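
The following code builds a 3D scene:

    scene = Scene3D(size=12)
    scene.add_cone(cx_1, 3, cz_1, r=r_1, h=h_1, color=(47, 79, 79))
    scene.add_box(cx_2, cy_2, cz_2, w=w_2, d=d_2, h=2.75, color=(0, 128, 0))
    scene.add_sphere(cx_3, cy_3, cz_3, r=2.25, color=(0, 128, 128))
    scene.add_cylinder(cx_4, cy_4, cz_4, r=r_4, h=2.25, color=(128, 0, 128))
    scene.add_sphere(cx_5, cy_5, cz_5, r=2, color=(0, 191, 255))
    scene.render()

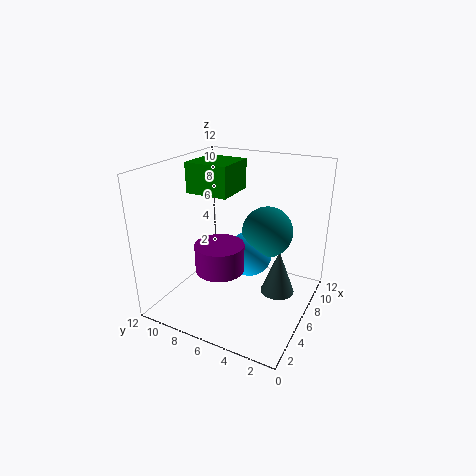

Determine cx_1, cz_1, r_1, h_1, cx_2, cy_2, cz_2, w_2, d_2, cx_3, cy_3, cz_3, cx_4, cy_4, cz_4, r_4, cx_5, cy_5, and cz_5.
cx_1 = 8; cz_1 = 0.5; r_1 = 1.5; h_1 = 4; cx_2 = 7; cy_2 = 7.75; cz_2 = 8.75; w_2 = 4; d_2 = 4; cx_3 = 8.75; cy_3 = 4.5; cz_3 = 5.75; cx_4 = 4.25; cy_4 = 6.75; cz_4 = 3.75; r_4 = 2; cx_5 = 7.75; cy_5 = 5.75; cz_5 = 3.75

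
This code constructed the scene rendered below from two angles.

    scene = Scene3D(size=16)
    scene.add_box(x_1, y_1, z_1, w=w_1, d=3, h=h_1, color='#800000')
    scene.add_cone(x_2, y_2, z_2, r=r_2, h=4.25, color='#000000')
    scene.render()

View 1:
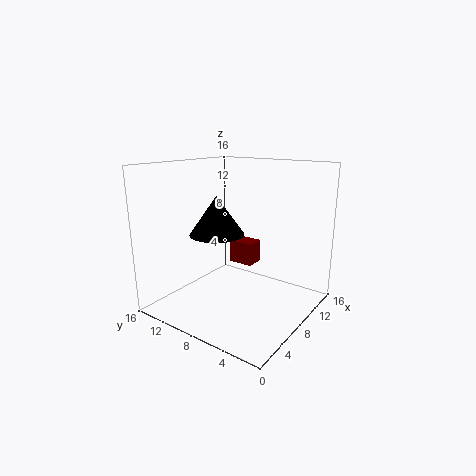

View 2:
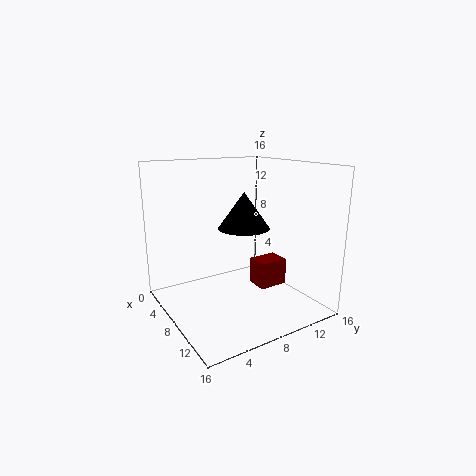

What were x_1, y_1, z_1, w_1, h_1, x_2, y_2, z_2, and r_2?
x_1 = 10.5, y_1 = 8, z_1 = 3.75, w_1 = 2.25, h_1 = 2.75, x_2 = 6.5, y_2 = 9.75, z_2 = 8.5, r_2 = 3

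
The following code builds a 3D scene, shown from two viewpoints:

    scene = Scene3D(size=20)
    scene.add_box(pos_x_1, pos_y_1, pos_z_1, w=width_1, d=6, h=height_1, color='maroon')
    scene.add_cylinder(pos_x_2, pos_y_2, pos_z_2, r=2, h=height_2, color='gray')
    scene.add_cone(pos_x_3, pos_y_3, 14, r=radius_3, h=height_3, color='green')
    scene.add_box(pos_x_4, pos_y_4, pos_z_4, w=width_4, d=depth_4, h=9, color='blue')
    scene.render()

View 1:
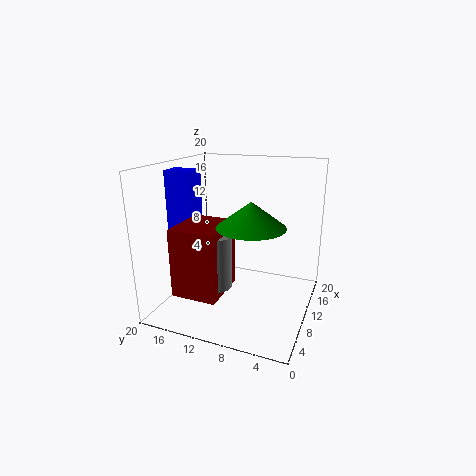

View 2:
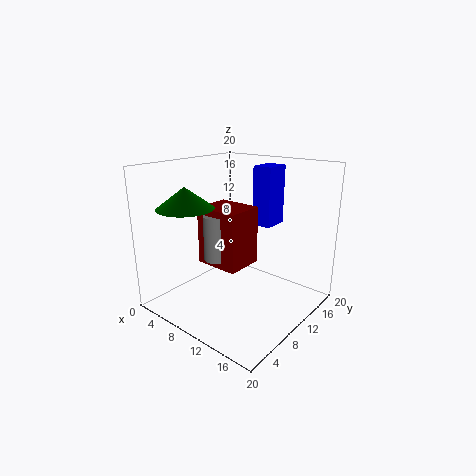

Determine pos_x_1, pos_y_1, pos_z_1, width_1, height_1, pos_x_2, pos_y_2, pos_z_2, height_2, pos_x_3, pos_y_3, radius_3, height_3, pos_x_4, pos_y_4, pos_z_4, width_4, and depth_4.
pos_x_1 = 2
pos_y_1 = 10
pos_z_1 = 4
width_1 = 7
height_1 = 9
pos_x_2 = 5
pos_y_2 = 11
pos_z_2 = 5
height_2 = 7
pos_x_3 = 4
pos_y_3 = 6
radius_3 = 4
height_3 = 3
pos_x_4 = 8
pos_y_4 = 16
pos_z_4 = 10
width_4 = 3
depth_4 = 4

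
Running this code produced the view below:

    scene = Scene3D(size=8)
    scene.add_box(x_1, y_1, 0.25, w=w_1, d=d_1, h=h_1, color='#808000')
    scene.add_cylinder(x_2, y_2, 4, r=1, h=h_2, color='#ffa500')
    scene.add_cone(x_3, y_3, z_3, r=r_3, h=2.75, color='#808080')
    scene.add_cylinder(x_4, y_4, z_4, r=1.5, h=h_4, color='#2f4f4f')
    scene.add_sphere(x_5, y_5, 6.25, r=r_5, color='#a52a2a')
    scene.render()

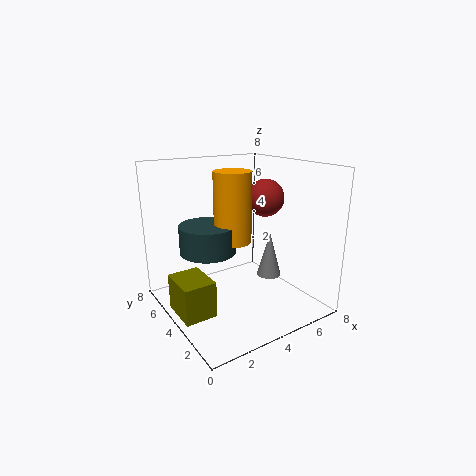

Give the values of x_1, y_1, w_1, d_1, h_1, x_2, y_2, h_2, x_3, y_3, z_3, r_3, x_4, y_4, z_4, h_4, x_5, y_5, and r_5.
x_1 = 0.25, y_1 = 3, w_1 = 1.75, d_1 = 2.25, h_1 = 2, x_2 = 3.5, y_2 = 3.75, h_2 = 3.75, x_3 = 6.5, y_3 = 4.25, z_3 = 1, r_3 = 0.75, x_4 = 2.25, y_4 = 4.25, z_4 = 3.5, h_4 = 1.5, x_5 = 5.25, y_5 = 3.25, r_5 = 1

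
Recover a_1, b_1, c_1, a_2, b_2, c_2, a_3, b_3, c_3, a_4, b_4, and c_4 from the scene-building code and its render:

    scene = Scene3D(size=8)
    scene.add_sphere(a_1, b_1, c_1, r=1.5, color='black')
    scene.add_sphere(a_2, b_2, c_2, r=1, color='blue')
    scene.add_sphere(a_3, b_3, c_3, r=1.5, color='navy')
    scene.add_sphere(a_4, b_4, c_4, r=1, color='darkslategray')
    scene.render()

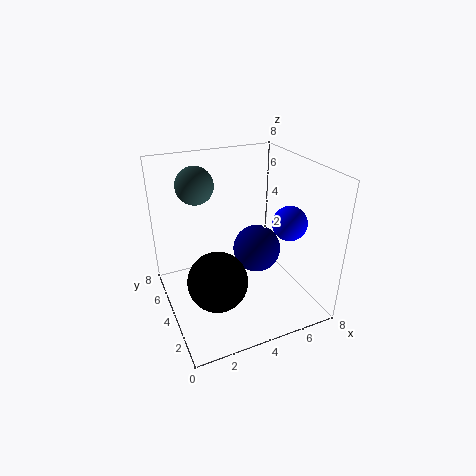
a_1 = 2
b_1 = 2
c_1 = 3
a_2 = 7
b_2 = 3.5
c_2 = 4.5
a_3 = 6
b_3 = 5.5
c_3 = 2
a_4 = 2
b_4 = 5
c_4 = 7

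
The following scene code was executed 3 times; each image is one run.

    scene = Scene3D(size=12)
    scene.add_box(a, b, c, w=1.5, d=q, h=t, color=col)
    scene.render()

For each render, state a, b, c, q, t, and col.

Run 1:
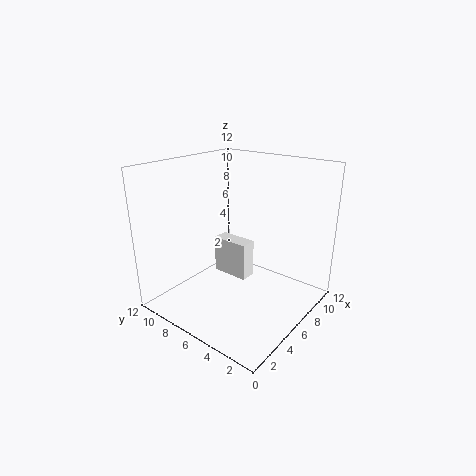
a = 7.5; b = 6.5; c = 1; q = 3.5; t = 3.5; col = 'white'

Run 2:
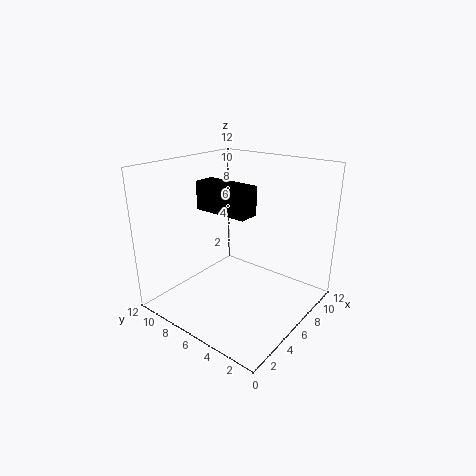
a = 2; b = 2.5; c = 9.5; q = 4; t = 2; col = 'black'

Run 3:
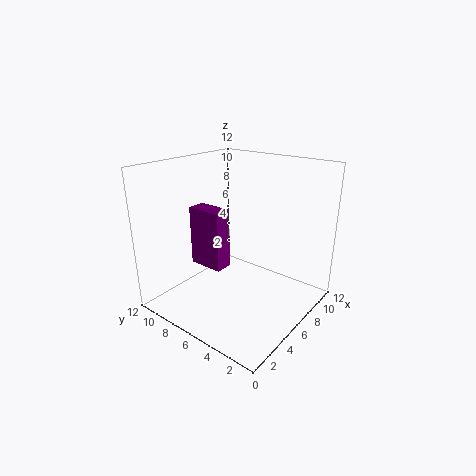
a = 4; b = 6.5; c = 3.5; q = 3; t = 5; col = 'purple'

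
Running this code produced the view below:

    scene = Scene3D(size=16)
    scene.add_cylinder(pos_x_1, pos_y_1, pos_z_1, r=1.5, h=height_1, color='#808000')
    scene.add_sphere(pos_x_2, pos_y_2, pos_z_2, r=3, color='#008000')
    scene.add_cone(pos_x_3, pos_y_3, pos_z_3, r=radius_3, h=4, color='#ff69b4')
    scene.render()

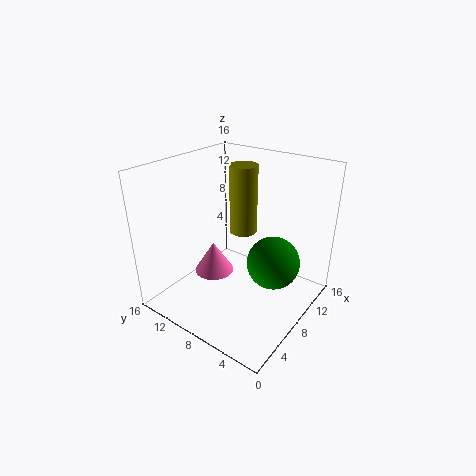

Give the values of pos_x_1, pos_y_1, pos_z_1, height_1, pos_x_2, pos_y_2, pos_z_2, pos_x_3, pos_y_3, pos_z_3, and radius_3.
pos_x_1 = 9, pos_y_1 = 8, pos_z_1 = 8.5, height_1 = 7.5, pos_x_2 = 10, pos_y_2 = 4.5, pos_z_2 = 5, pos_x_3 = 9.5, pos_y_3 = 13, pos_z_3 = 1, radius_3 = 2.5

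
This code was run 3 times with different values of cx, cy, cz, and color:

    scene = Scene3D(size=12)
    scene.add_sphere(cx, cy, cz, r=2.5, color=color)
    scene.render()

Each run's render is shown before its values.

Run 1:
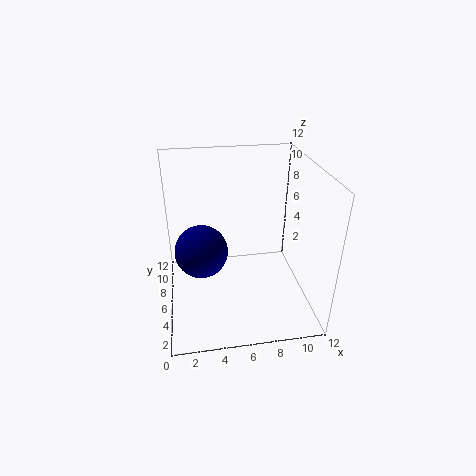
cx = 3, cy = 9, cz = 3, color = 'navy'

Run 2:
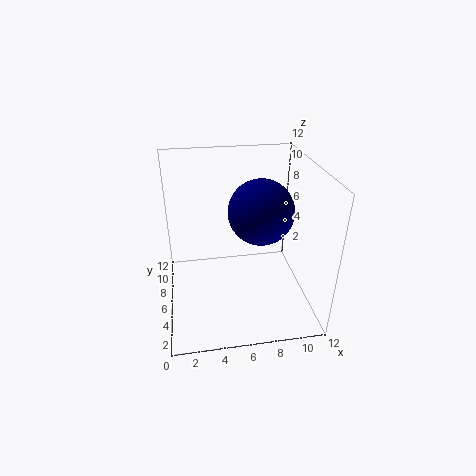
cx = 7.5, cy = 4.5, cz = 9, color = 'navy'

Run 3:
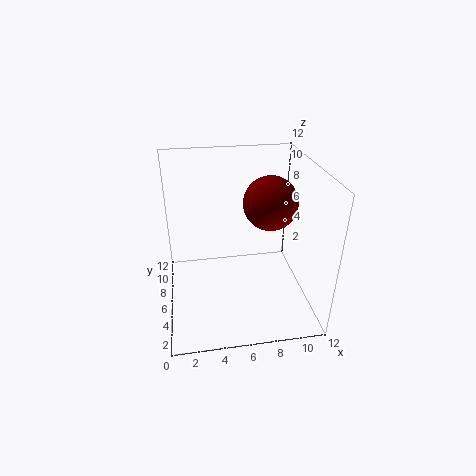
cx = 9.5, cy = 9, cz = 7.5, color = 'maroon'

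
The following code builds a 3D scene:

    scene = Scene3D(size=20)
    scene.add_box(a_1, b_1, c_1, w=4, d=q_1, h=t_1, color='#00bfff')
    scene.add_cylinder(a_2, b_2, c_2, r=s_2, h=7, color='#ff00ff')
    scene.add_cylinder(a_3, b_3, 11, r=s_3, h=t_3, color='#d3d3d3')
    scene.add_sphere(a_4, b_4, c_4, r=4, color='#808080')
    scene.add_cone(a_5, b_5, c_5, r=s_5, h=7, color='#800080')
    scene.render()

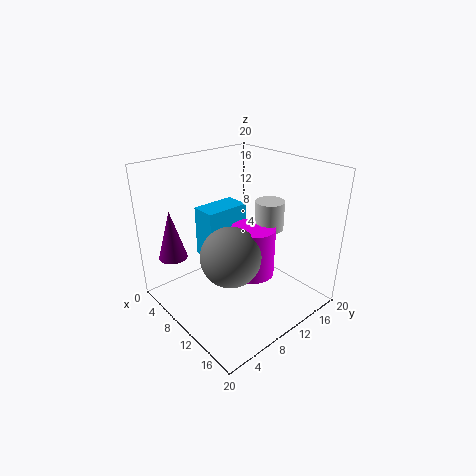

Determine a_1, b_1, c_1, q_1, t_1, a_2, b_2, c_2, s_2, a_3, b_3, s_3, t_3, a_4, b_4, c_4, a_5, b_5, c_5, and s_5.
a_1 = 1; b_1 = 9; c_1 = 4; q_1 = 7; t_1 = 8; a_2 = 12; b_2 = 11; c_2 = 5; s_2 = 3; a_3 = 12; b_3 = 14; s_3 = 2; t_3 = 4; a_4 = 12; b_4 = 7; c_4 = 9; a_5 = 4; b_5 = 3; c_5 = 7; s_5 = 2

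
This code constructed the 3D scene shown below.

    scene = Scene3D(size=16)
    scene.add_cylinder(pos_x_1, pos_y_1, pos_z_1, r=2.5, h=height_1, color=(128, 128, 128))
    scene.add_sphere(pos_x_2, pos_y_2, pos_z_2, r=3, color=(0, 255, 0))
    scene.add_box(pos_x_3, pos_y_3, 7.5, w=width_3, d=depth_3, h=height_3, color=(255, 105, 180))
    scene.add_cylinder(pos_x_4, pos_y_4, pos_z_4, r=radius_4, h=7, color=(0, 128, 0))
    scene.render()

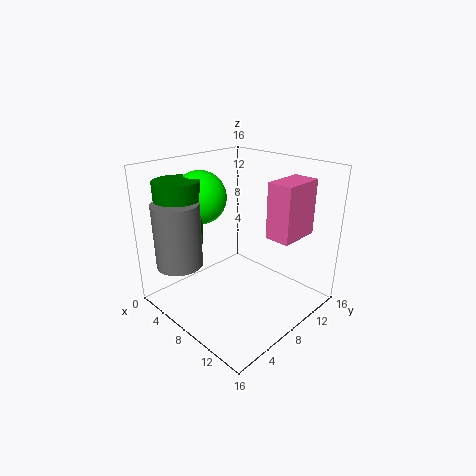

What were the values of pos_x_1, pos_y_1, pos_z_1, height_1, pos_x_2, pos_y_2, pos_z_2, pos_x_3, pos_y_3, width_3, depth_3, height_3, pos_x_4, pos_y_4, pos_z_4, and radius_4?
pos_x_1 = 4.5, pos_y_1 = 2.5, pos_z_1 = 5.5, height_1 = 7, pos_x_2 = 3.5, pos_y_2 = 6.5, pos_z_2 = 12, pos_x_3 = 9.5, pos_y_3 = 11, width_3 = 3, depth_3 = 5, height_3 = 6.5, pos_x_4 = 3.5, pos_y_4 = 3.5, pos_z_4 = 7.5, radius_4 = 2.5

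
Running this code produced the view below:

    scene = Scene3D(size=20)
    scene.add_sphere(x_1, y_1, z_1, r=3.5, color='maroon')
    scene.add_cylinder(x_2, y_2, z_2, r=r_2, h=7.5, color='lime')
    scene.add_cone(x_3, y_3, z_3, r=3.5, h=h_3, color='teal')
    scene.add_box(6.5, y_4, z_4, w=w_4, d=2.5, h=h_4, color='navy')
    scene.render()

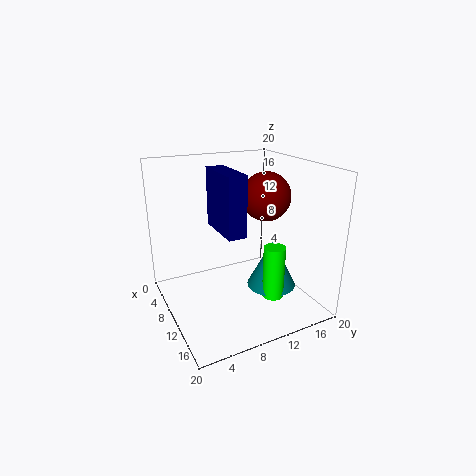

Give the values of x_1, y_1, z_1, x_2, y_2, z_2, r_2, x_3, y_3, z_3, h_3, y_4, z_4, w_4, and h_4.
x_1 = 9, y_1 = 15, z_1 = 15, x_2 = 14, y_2 = 13.5, z_2 = 2, r_2 = 1.5, x_3 = 12, y_3 = 14.5, z_3 = 2.5, h_3 = 7, y_4 = 7, z_4 = 11.5, w_4 = 7, h_4 = 8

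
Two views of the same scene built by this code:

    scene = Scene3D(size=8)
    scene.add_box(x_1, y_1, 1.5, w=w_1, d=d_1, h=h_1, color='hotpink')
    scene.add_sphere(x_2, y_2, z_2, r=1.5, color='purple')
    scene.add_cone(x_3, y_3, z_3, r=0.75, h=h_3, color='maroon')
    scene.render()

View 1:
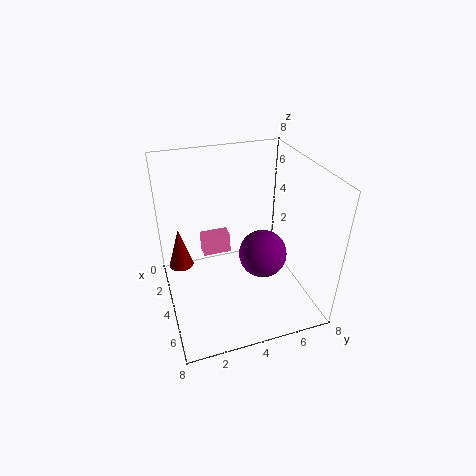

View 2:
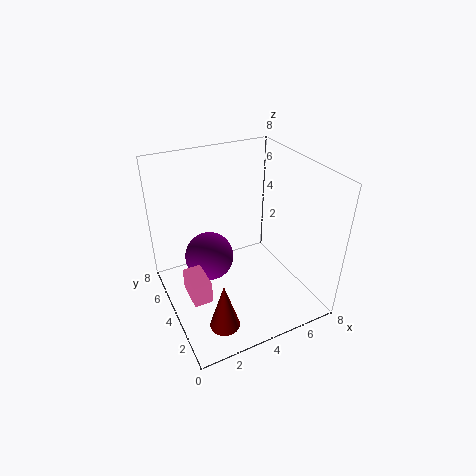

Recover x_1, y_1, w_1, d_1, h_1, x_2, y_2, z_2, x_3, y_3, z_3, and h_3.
x_1 = 0.75, y_1 = 2.5, w_1 = 1, d_1 = 1.75, h_1 = 1.25, x_2 = 3, y_2 = 6, z_2 = 1.75, x_3 = 1.75, y_3 = 1, z_3 = 1.25, h_3 = 2.5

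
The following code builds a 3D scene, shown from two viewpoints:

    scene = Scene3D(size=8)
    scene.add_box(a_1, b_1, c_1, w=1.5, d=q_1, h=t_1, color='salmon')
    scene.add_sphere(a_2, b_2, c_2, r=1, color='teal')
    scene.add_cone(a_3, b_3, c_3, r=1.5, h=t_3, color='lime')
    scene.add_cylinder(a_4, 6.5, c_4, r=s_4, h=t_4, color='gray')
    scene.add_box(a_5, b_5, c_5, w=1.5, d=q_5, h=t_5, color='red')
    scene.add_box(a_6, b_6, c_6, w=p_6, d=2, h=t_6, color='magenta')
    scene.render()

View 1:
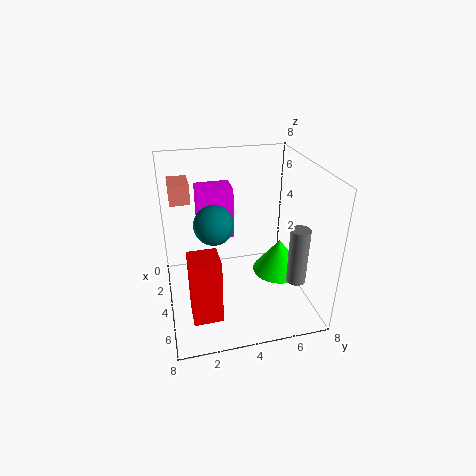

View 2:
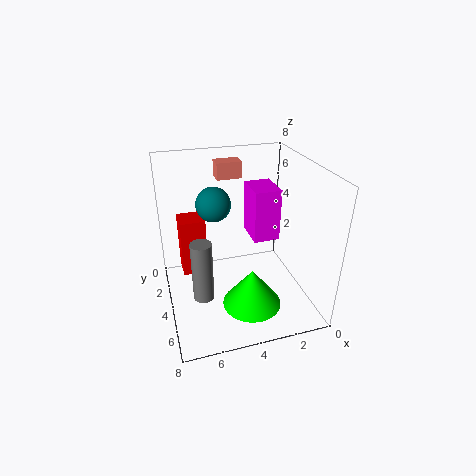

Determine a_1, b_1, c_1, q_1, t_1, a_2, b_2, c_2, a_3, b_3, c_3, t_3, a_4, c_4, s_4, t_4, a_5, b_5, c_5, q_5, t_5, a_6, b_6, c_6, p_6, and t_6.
a_1 = 3; b_1 = 0.5; c_1 = 6.5; q_1 = 1; t_1 = 1; a_2 = 5; b_2 = 2.5; c_2 = 5.5; a_3 = 4; b_3 = 6.5; c_3 = 1.5; t_3 = 2; a_4 = 6.5; c_4 = 2.5; s_4 = 0.5; t_4 = 3; a_5 = 5.5; b_5 = 1; c_5 = 1; q_5 = 1.5; t_5 = 3.5; a_6 = 1.5; b_6 = 2; c_6 = 3.5; p_6 = 1.5; t_6 = 3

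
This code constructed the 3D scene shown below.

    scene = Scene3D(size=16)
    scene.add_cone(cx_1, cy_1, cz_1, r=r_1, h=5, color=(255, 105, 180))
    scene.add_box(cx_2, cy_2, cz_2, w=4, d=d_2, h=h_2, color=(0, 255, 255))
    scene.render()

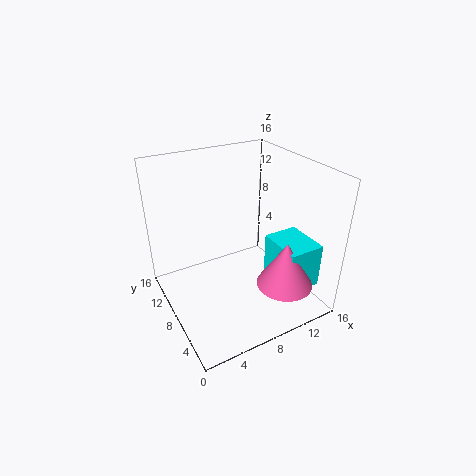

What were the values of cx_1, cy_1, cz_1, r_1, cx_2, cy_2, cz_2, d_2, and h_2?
cx_1 = 11, cy_1 = 3, cz_1 = 4, r_1 = 3, cx_2 = 11, cy_2 = 2, cz_2 = 3, d_2 = 5, h_2 = 5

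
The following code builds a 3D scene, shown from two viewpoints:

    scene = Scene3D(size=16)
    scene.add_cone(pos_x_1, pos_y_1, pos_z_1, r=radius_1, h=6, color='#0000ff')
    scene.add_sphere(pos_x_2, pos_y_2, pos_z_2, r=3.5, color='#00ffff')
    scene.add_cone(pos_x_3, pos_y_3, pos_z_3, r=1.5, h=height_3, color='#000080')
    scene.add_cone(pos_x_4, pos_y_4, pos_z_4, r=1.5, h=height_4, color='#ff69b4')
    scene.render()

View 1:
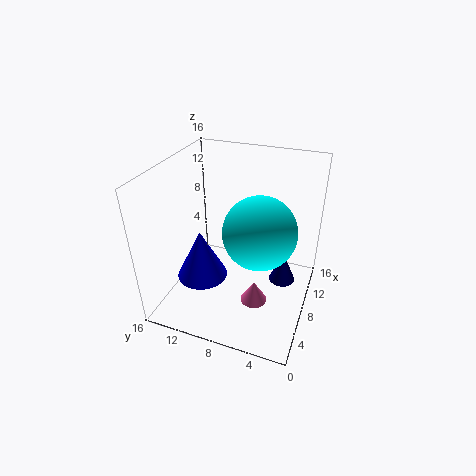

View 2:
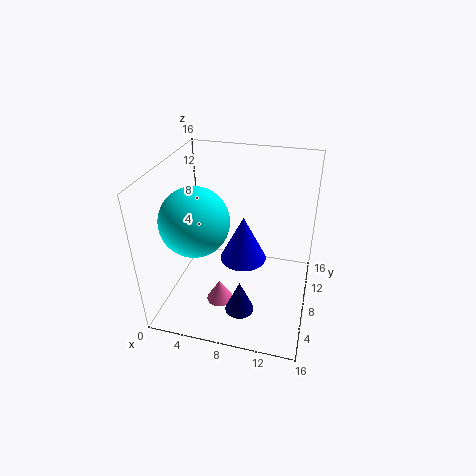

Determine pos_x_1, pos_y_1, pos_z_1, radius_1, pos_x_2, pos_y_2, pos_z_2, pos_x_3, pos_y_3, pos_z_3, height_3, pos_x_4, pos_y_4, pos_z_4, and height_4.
pos_x_1 = 7.5, pos_y_1 = 12.5, pos_z_1 = 2, radius_1 = 3, pos_x_2 = 4.5, pos_y_2 = 4.5, pos_z_2 = 11.5, pos_x_3 = 9.5, pos_y_3 = 3, pos_z_3 = 2.5, height_3 = 3.5, pos_x_4 = 6.5, pos_y_4 = 5.5, pos_z_4 = 1, height_4 = 2.5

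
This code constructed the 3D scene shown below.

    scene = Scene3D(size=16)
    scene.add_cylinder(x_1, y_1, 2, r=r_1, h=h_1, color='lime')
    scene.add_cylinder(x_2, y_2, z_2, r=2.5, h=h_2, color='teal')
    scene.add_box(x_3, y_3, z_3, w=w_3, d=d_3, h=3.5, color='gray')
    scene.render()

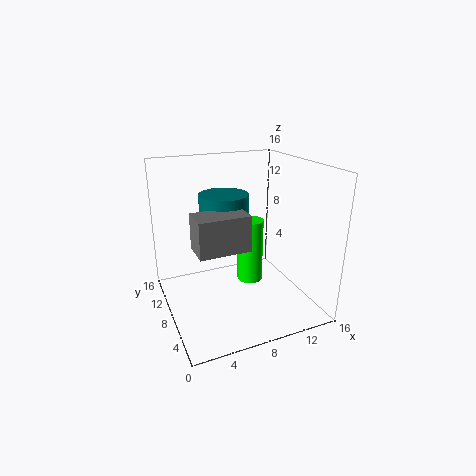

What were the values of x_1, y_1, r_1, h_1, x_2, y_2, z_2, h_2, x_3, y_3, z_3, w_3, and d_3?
x_1 = 10, y_1 = 9, r_1 = 1.5, h_1 = 7.5, x_2 = 6, y_2 = 7, z_2 = 10, h_2 = 3.5, x_3 = 2, y_3 = 2.5, z_3 = 9, w_3 = 5, d_3 = 3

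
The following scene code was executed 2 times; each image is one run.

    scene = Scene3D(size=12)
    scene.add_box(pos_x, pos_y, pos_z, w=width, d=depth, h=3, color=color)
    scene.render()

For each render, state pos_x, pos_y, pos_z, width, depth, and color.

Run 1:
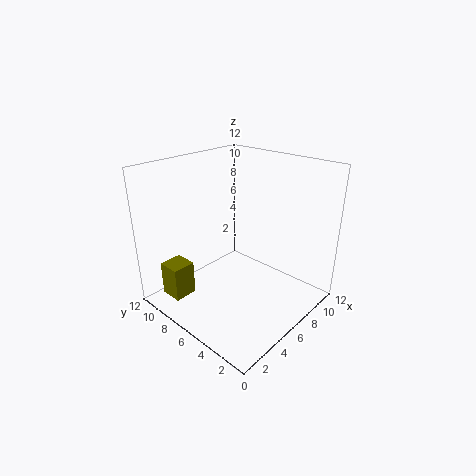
pos_x = 1.5
pos_y = 9
pos_z = 0.5
width = 2
depth = 2
color = 'olive'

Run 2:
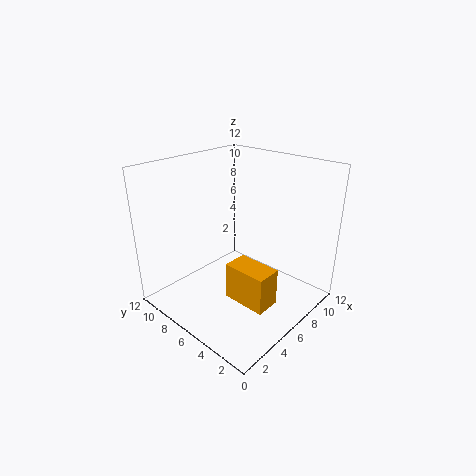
pos_x = 3.5
pos_y = 1.5
pos_z = 2
width = 2
depth = 3.5
color = 'orange'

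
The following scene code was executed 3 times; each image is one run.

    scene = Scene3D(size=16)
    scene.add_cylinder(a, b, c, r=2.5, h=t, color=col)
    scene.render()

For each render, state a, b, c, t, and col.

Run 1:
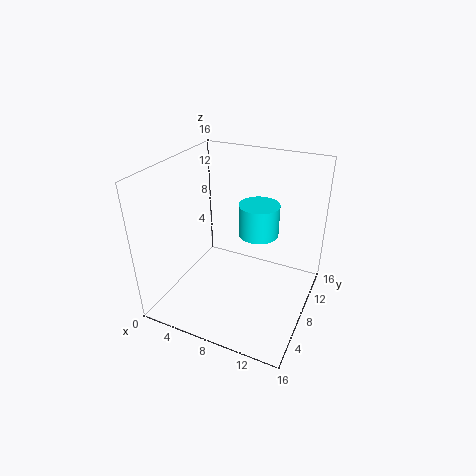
a = 8.5, b = 13, c = 6, t = 4, col = 'cyan'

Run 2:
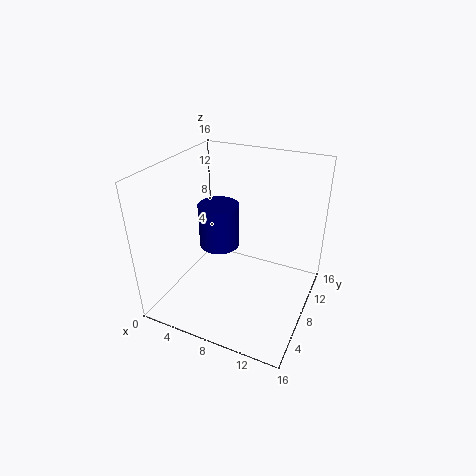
a = 4, b = 11, c = 4.5, t = 5.5, col = 'navy'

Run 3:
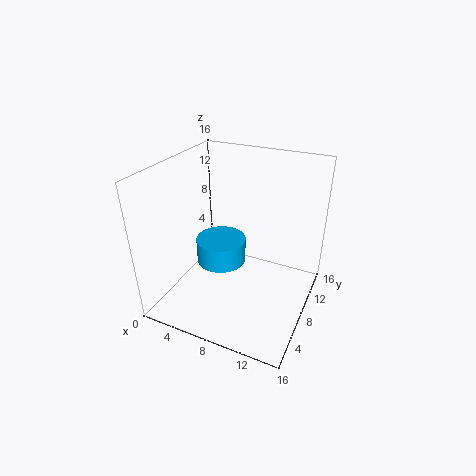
a = 7.5, b = 5, c = 7, t = 2.5, col = 'deepskyblue'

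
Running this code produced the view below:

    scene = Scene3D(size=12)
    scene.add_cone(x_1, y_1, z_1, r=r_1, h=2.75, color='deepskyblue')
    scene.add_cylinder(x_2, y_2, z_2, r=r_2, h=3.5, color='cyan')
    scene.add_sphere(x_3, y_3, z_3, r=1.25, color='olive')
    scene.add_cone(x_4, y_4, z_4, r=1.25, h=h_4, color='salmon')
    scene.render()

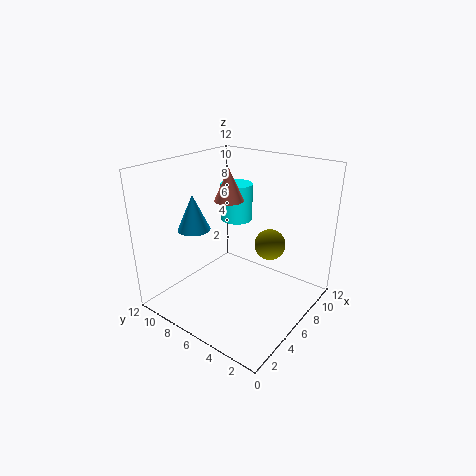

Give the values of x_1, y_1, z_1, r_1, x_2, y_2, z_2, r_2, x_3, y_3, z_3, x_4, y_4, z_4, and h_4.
x_1 = 2.75, y_1 = 7.75, z_1 = 7.5, r_1 = 1.25, x_2 = 9.75, y_2 = 9, z_2 = 5.75, r_2 = 1.5, x_3 = 7, y_3 = 3.5, z_3 = 5.75, x_4 = 6.75, y_4 = 7.5, z_4 = 8.75, h_4 = 2.75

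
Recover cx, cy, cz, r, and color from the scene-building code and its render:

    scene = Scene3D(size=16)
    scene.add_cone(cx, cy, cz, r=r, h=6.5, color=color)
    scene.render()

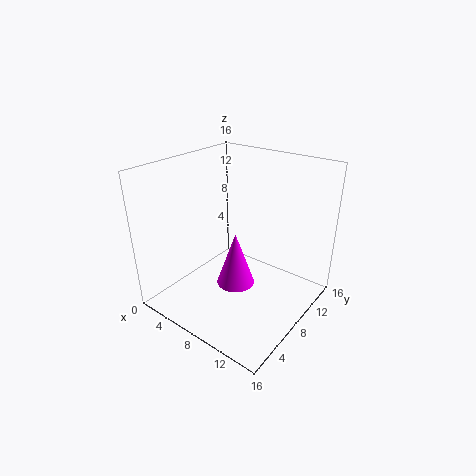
cx = 7.25
cy = 8.5
cz = 1.5
r = 2.25
color = 'magenta'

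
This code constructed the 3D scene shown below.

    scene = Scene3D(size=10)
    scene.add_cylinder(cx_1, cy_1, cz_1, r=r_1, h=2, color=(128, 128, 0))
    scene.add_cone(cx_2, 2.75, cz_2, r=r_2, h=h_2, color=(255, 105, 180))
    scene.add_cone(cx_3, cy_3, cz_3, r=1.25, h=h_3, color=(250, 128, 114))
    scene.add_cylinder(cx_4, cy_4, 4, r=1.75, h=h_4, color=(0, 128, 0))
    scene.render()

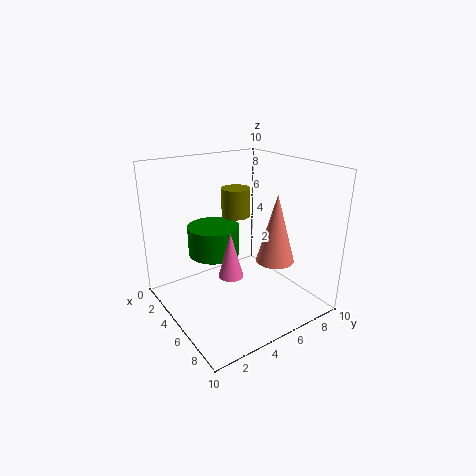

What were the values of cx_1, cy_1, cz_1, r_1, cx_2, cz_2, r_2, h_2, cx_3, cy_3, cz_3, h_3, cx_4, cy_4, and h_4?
cx_1 = 4
cy_1 = 5.5
cz_1 = 6.25
r_1 = 1
cx_2 = 7.5
cz_2 = 4
r_2 = 0.75
h_2 = 2.75
cx_3 = 7.5
cy_3 = 6.25
cz_3 = 4
h_3 = 4.5
cx_4 = 4.25
cy_4 = 3.5
h_4 = 2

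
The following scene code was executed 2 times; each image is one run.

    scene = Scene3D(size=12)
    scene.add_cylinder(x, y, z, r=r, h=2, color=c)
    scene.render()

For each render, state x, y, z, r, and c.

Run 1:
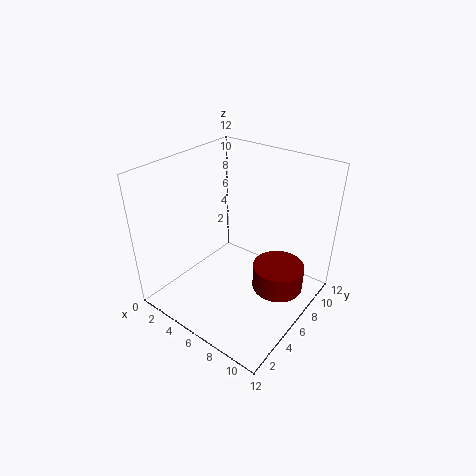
x = 10; y = 6; z = 3; r = 2; c = 'maroon'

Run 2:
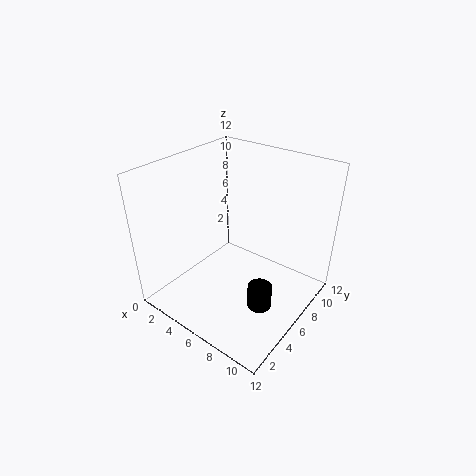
x = 9; y = 5; z = 1; r = 1; c = 'black'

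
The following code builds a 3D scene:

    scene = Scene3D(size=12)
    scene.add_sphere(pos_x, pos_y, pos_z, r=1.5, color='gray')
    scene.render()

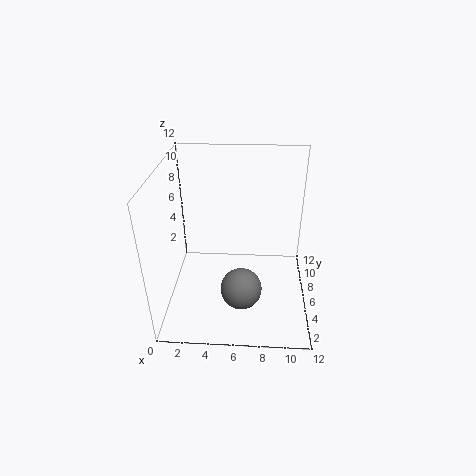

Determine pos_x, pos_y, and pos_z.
pos_x = 6.5; pos_y = 1.5; pos_z = 4.5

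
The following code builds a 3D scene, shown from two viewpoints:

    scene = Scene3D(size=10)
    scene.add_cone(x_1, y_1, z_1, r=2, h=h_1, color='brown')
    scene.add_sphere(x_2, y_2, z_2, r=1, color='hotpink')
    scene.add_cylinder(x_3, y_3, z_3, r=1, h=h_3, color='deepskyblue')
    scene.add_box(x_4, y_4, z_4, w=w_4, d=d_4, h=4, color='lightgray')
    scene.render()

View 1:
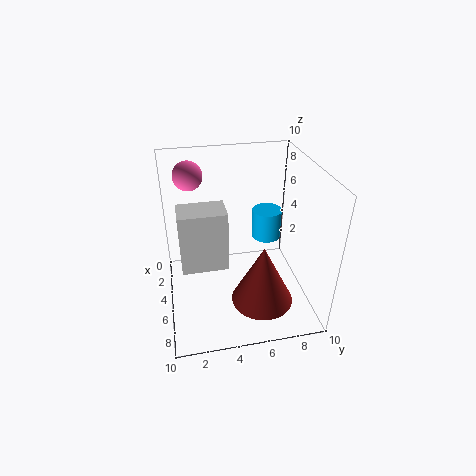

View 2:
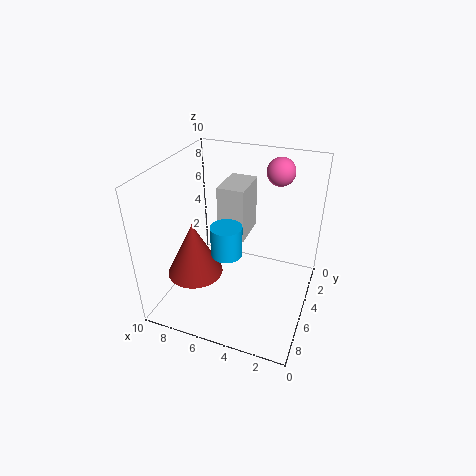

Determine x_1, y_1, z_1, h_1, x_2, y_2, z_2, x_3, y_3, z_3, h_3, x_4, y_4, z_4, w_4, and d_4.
x_1 = 8
y_1 = 6
z_1 = 2
h_1 = 4
x_2 = 3
y_2 = 2
z_2 = 9
x_3 = 5
y_3 = 7
z_3 = 5
h_3 = 2
x_4 = 5
y_4 = 1
z_4 = 4
w_4 = 2
d_4 = 3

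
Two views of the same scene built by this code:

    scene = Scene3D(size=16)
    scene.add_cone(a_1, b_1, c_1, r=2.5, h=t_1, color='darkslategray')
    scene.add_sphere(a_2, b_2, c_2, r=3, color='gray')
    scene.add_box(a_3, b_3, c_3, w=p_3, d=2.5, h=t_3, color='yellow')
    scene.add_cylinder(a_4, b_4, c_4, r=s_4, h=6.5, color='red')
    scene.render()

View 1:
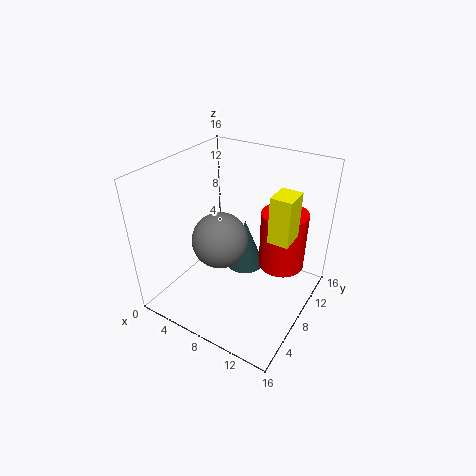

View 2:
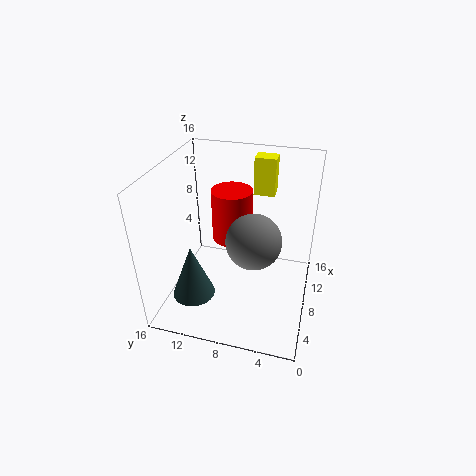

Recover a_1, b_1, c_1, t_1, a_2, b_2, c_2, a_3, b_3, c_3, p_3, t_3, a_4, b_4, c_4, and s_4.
a_1 = 6
b_1 = 13
c_1 = 0.5
t_1 = 6.5
a_2 = 7
b_2 = 6
c_2 = 8.5
a_3 = 13
b_3 = 5
c_3 = 11
p_3 = 2
t_3 = 4.5
a_4 = 12.5
b_4 = 10
c_4 = 5
s_4 = 2.5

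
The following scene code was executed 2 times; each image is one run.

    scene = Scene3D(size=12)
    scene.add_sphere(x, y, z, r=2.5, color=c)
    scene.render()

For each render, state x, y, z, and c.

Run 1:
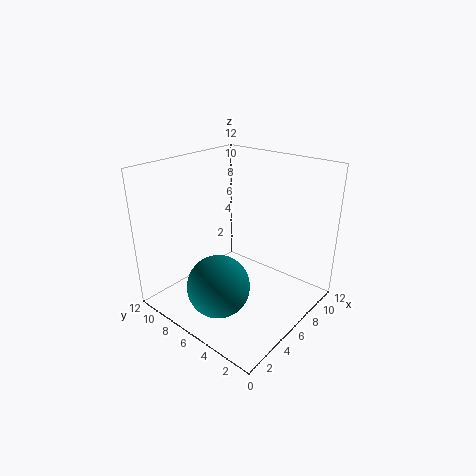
x = 3; y = 5.5; z = 3; c = 'teal'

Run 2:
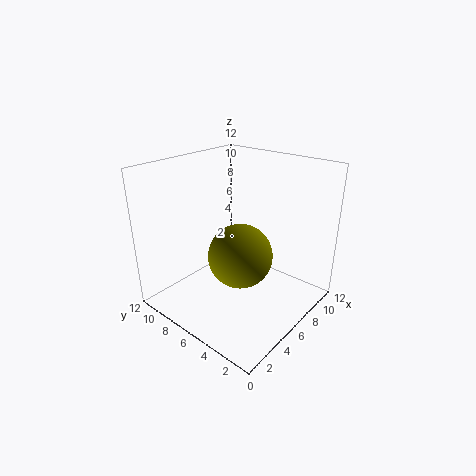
x = 4.5; y = 4.5; z = 5.5; c = 'olive'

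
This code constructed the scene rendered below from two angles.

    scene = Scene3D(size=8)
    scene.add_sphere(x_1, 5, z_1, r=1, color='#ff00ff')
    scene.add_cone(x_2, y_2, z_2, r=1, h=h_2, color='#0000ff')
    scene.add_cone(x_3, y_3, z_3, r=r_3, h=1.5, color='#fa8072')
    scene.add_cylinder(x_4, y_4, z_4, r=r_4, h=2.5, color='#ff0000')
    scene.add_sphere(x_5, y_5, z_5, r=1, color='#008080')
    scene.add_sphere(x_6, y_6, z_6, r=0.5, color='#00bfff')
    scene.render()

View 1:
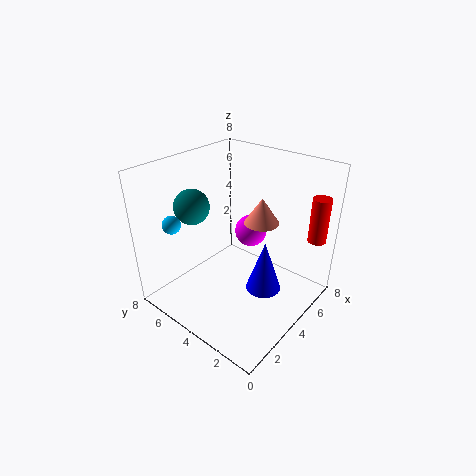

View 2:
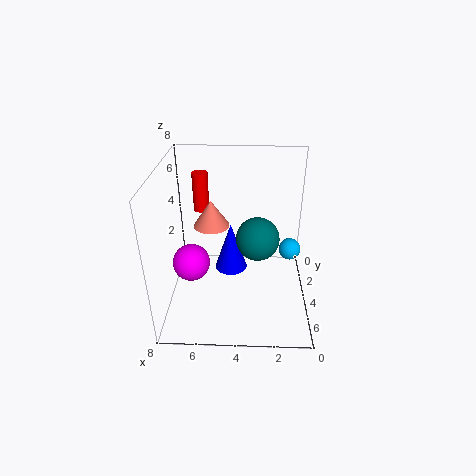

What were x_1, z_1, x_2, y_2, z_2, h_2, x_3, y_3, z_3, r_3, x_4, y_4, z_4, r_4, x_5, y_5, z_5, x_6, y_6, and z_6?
x_1 = 6.5; z_1 = 3; x_2 = 4.5; y_2 = 2.5; z_2 = 1; h_2 = 3; x_3 = 5.5; y_3 = 3.5; z_3 = 4.5; r_3 = 1; x_4 = 6.5; y_4 = 0.5; z_4 = 4; r_4 = 0.5; x_5 = 3; y_5 = 6.5; z_5 = 5.5; x_6 = 1.5; y_6 = 6.5; z_6 = 5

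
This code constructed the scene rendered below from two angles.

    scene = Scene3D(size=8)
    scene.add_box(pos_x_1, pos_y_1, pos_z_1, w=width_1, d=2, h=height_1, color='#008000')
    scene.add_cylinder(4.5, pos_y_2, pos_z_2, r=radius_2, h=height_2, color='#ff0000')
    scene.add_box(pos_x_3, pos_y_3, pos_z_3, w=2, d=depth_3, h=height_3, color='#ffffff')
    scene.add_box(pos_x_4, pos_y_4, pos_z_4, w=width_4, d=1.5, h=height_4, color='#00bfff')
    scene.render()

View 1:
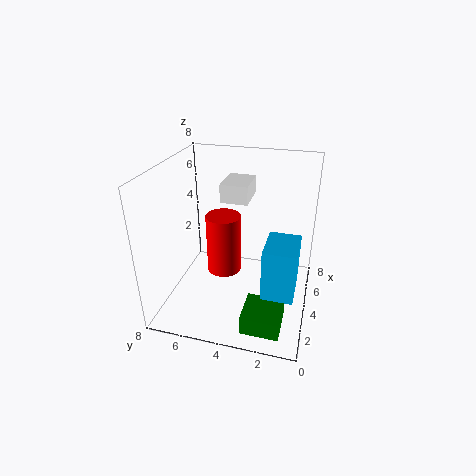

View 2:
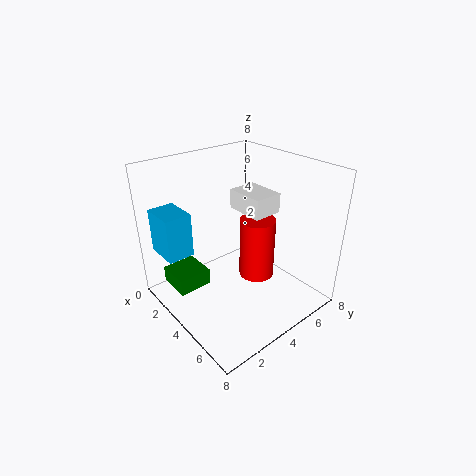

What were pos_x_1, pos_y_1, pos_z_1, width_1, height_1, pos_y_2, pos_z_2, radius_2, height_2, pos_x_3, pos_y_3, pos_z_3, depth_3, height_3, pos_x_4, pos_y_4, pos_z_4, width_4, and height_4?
pos_x_1 = 0.5; pos_y_1 = 1; pos_z_1 = 0.5; width_1 = 2; height_1 = 1; pos_y_2 = 5; pos_z_2 = 1.5; radius_2 = 1; height_2 = 3.5; pos_x_3 = 4; pos_y_3 = 3.5; pos_z_3 = 6; depth_3 = 1.5; height_3 = 1; pos_x_4 = 0.5; pos_y_4 = 0.5; pos_z_4 = 3; width_4 = 2; height_4 = 2.5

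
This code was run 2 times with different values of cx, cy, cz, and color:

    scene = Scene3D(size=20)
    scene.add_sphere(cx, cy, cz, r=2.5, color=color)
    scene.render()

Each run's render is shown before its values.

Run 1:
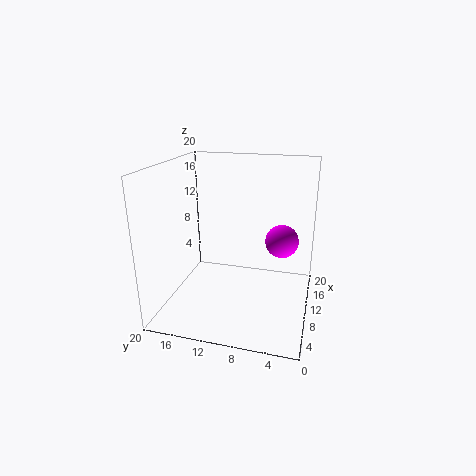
cx = 15
cy = 4.5
cz = 8
color = 'magenta'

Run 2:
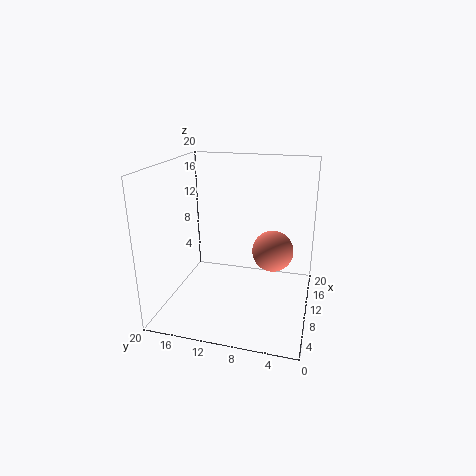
cx = 6
cy = 4.5
cz = 10.5
color = 'salmon'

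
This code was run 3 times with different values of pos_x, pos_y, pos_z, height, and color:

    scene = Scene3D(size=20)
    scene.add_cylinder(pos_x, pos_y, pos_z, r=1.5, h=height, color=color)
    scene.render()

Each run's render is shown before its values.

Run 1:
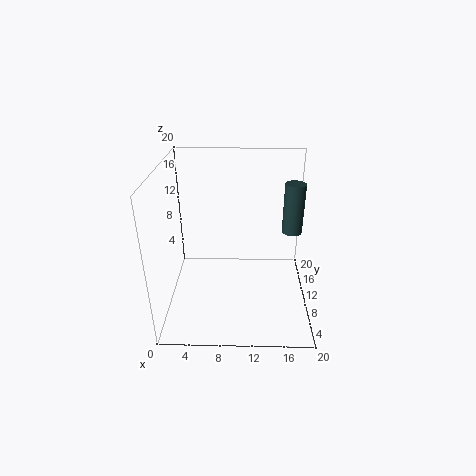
pos_x = 18, pos_y = 14, pos_z = 9, height = 7.5, color = 'darkslategray'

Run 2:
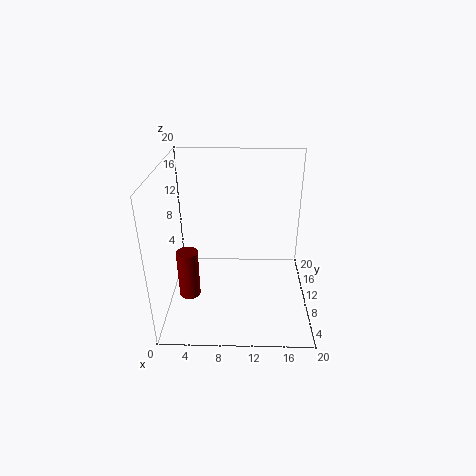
pos_x = 3, pos_y = 8.5, pos_z = 1.5, height = 7, color = 'maroon'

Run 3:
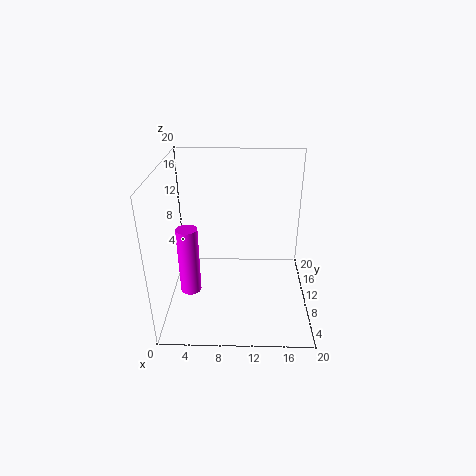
pos_x = 3, pos_y = 9.5, pos_z = 1.5, height = 10, color = 'magenta'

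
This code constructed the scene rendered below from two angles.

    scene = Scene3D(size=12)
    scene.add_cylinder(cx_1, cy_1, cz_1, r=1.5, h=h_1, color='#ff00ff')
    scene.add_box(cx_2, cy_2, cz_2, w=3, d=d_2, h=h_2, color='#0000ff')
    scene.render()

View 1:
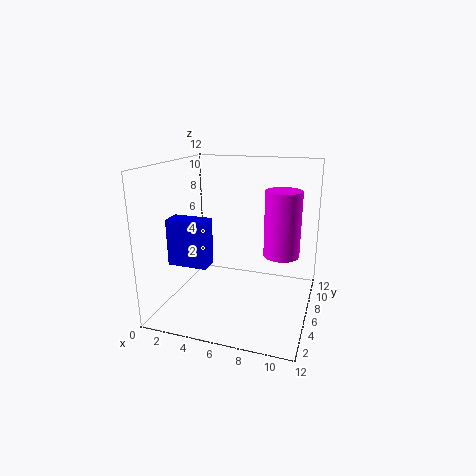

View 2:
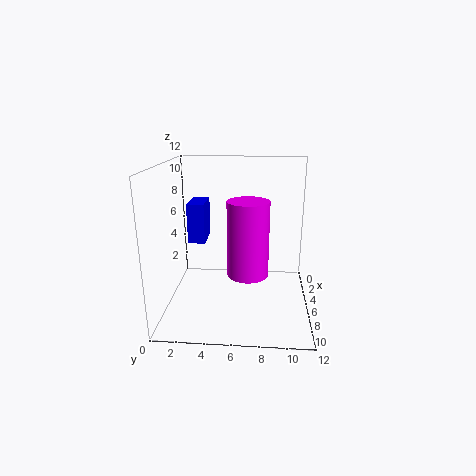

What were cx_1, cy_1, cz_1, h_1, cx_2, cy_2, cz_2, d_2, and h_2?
cx_1 = 9.5; cy_1 = 7; cz_1 = 4.5; h_1 = 5.5; cx_2 = 2; cy_2 = 1.5; cz_2 = 5; d_2 = 1.5; h_2 = 3.5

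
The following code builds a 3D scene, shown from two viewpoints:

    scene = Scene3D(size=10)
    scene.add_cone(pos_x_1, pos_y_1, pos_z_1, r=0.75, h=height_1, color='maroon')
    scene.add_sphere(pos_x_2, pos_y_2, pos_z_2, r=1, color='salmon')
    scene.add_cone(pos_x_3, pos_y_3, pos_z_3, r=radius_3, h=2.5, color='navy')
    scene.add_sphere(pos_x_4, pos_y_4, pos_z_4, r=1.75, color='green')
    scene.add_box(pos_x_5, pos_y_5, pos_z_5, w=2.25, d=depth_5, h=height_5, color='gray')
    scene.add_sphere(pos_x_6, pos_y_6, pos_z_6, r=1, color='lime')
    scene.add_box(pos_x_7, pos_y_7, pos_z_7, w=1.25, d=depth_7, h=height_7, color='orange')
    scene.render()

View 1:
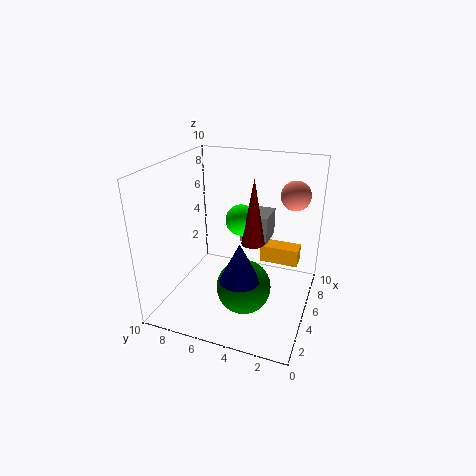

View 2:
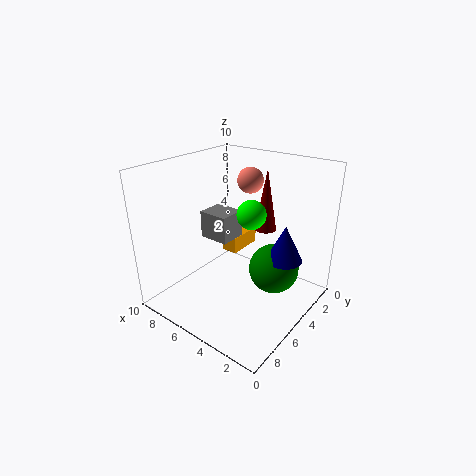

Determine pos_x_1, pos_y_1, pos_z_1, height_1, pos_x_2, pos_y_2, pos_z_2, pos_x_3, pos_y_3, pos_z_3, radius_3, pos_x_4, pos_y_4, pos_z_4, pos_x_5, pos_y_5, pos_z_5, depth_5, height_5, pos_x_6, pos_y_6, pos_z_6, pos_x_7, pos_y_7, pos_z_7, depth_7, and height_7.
pos_x_1 = 3.75; pos_y_1 = 3.5; pos_z_1 = 5.5; height_1 = 4.25; pos_x_2 = 6.5; pos_y_2 = 1.5; pos_z_2 = 8; pos_x_3 = 2; pos_y_3 = 3.75; pos_z_3 = 3.75; radius_3 = 1.25; pos_x_4 = 2.75; pos_y_4 = 3.75; pos_z_4 = 2.75; pos_x_5 = 6; pos_y_5 = 3.25; pos_z_5 = 4.25; depth_5 = 2; height_5 = 2; pos_x_6 = 4.25; pos_y_6 = 4.5; pos_z_6 = 6.75; pos_x_7 = 6.25; pos_y_7 = 1; pos_z_7 = 2.75; depth_7 = 2.75; height_7 = 1.25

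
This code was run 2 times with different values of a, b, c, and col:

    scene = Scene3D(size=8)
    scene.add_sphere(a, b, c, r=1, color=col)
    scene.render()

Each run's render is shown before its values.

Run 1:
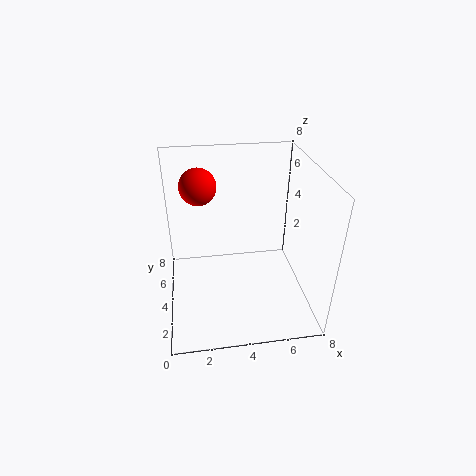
a = 2
b = 5
c = 6.75
col = 'red'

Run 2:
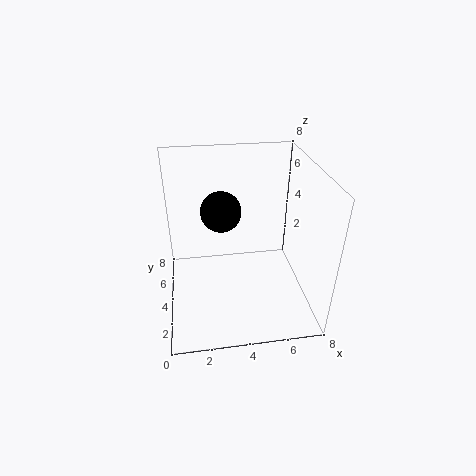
a = 3
b = 3
c = 6.25
col = 'black'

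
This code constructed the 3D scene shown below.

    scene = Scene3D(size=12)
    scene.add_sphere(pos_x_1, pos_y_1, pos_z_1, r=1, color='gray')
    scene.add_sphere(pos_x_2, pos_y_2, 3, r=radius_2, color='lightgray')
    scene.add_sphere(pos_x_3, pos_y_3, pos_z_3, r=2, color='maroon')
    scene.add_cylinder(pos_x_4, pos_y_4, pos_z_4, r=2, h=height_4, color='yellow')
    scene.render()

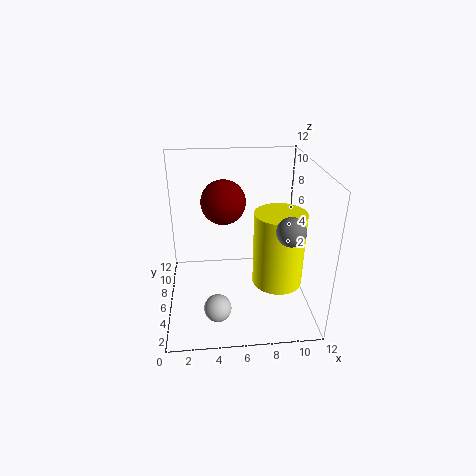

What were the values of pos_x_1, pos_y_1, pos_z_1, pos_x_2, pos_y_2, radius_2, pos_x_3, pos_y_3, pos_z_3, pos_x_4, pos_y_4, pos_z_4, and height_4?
pos_x_1 = 9
pos_y_1 = 1
pos_z_1 = 9
pos_x_2 = 4
pos_y_2 = 1
radius_2 = 1
pos_x_3 = 5
pos_y_3 = 9
pos_z_3 = 8
pos_x_4 = 9
pos_y_4 = 4
pos_z_4 = 3
height_4 = 6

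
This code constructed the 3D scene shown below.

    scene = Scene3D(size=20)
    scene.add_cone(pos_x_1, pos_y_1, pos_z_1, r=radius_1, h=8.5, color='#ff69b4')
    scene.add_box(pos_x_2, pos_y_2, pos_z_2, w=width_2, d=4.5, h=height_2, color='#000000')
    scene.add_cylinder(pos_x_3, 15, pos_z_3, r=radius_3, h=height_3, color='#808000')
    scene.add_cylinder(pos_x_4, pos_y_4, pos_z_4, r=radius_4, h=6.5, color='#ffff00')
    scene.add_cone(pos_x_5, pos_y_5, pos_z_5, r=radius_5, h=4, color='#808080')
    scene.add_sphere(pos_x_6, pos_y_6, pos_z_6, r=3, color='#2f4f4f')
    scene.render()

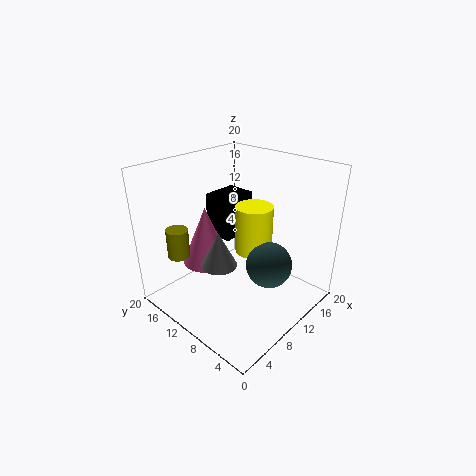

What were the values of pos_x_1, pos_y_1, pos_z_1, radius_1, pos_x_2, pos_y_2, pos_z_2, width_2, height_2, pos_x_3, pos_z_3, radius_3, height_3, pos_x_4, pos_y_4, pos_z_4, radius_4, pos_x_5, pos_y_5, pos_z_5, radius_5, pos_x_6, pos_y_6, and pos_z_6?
pos_x_1 = 8.5; pos_y_1 = 15; pos_z_1 = 5; radius_1 = 3.5; pos_x_2 = 11.5; pos_y_2 = 13.5; pos_z_2 = 7.5; width_2 = 5.5; height_2 = 6.5; pos_x_3 = 3.5; pos_z_3 = 8; radius_3 = 1.5; height_3 = 4; pos_x_4 = 11; pos_y_4 = 8; pos_z_4 = 8.5; radius_4 = 2.5; pos_x_5 = 2; pos_y_5 = 5.5; pos_z_5 = 11.5; radius_5 = 2; pos_x_6 = 10; pos_y_6 = 4.5; pos_z_6 = 8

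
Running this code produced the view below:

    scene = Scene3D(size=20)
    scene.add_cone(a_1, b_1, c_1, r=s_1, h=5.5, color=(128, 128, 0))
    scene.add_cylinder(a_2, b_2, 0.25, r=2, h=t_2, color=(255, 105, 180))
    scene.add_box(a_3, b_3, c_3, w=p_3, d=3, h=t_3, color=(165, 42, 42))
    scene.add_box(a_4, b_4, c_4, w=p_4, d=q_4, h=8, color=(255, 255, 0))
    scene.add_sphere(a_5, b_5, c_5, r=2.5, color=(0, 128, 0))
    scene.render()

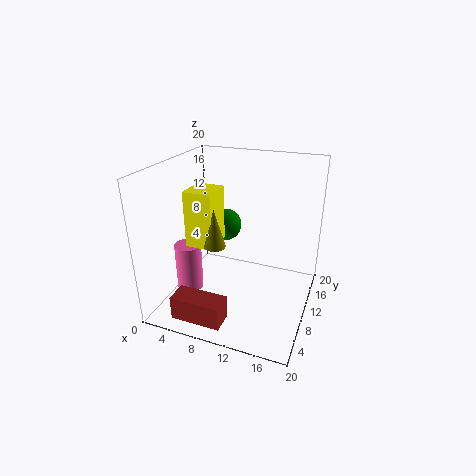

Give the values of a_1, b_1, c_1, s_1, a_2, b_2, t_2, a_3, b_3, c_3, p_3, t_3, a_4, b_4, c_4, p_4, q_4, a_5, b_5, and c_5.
a_1 = 7.25, b_1 = 8.25, c_1 = 9, s_1 = 1.5, a_2 = 2, b_2 = 9.75, t_2 = 7.25, a_3 = 4, b_3 = 1, c_3 = 1.25, p_3 = 6.75, t_3 = 3.25, a_4 = 3, b_4 = 7.75, c_4 = 8.5, p_4 = 4, q_4 = 4.5, a_5 = 5.75, b_5 = 15.5, c_5 = 9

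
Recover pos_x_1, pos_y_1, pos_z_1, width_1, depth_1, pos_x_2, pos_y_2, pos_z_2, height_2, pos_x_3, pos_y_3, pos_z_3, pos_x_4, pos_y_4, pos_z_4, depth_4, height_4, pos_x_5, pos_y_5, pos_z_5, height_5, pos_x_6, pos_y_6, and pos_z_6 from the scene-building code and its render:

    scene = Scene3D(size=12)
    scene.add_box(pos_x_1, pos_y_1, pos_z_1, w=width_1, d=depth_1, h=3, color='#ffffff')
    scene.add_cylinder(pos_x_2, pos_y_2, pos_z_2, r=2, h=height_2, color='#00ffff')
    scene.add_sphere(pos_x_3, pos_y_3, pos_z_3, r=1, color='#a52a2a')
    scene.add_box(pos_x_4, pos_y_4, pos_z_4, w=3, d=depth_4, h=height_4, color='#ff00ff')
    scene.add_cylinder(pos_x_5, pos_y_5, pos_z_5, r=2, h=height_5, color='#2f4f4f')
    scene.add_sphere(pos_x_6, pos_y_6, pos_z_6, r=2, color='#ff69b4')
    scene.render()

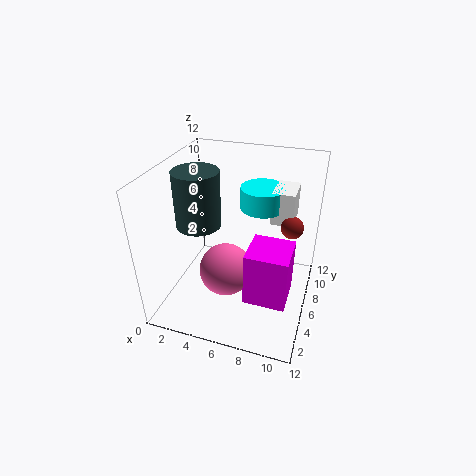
pos_x_1 = 8, pos_y_1 = 9, pos_z_1 = 6, width_1 = 2, depth_1 = 3, pos_x_2 = 7, pos_y_2 = 10, pos_z_2 = 7, height_2 = 2, pos_x_3 = 10, pos_y_3 = 9, pos_z_3 = 6, pos_x_4 = 8, pos_y_4 = 1, pos_z_4 = 4, depth_4 = 3, height_4 = 4, pos_x_5 = 2, pos_y_5 = 7, pos_z_5 = 6, height_5 = 5, pos_x_6 = 6, pos_y_6 = 3, pos_z_6 = 5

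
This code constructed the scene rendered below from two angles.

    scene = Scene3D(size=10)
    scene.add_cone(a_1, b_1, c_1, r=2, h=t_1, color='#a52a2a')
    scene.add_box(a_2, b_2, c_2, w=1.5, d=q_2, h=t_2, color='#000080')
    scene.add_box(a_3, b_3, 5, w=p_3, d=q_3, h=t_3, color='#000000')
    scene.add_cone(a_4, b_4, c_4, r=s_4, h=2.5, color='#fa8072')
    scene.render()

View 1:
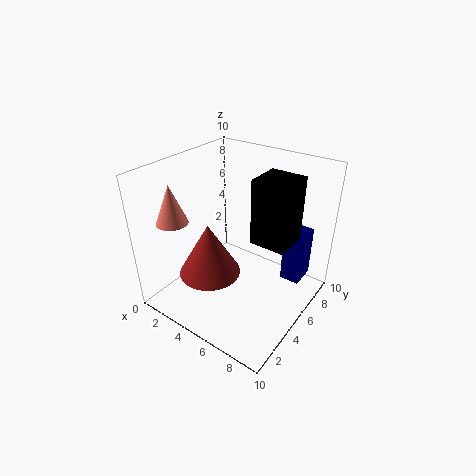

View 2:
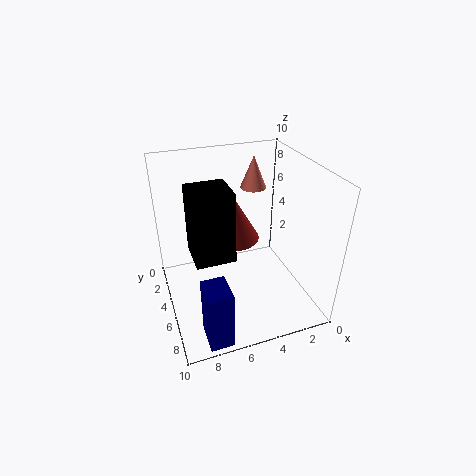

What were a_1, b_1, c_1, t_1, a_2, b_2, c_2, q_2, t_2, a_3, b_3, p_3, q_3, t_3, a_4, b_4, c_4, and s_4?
a_1 = 4.5, b_1 = 2.5, c_1 = 3.5, t_1 = 3.5, a_2 = 7, b_2 = 8, c_2 = 0.5, q_2 = 2, t_2 = 4, a_3 = 6, b_3 = 5, p_3 = 2.5, q_3 = 2.5, t_3 = 4.5, a_4 = 2.5, b_4 = 1.5, c_4 = 7, s_4 = 1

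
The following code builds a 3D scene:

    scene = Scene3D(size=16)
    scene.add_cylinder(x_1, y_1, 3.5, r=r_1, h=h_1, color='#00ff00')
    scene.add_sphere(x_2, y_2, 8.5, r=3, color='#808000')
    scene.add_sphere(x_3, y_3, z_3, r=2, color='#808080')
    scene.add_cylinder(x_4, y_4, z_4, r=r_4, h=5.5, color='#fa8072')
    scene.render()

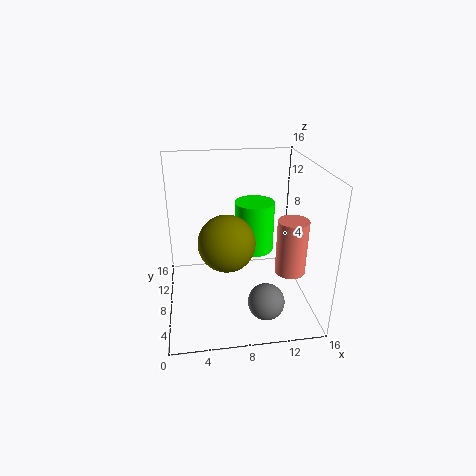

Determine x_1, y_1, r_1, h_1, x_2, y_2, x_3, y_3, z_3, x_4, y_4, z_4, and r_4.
x_1 = 11, y_1 = 13.5, r_1 = 2.5, h_1 = 6.5, x_2 = 6.5, y_2 = 6, x_3 = 10.5, y_3 = 4, z_3 = 2, x_4 = 12.5, y_4 = 3, z_4 = 6.5, r_4 = 1.5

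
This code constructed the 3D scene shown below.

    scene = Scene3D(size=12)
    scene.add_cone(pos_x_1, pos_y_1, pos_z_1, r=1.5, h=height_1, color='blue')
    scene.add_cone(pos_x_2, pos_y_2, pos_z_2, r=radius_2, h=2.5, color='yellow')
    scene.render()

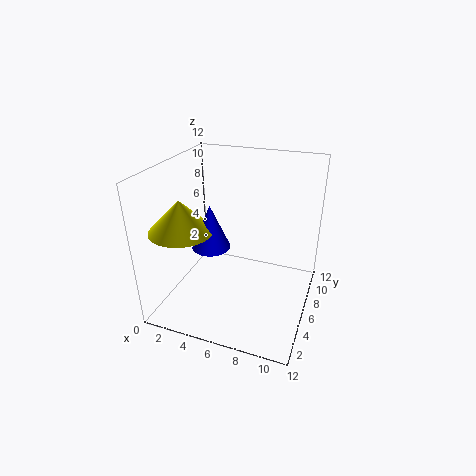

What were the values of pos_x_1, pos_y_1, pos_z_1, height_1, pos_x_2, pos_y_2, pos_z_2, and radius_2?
pos_x_1 = 4.5, pos_y_1 = 4, pos_z_1 = 6, height_1 = 3.5, pos_x_2 = 2.5, pos_y_2 = 3, pos_z_2 = 7.5, radius_2 = 2.5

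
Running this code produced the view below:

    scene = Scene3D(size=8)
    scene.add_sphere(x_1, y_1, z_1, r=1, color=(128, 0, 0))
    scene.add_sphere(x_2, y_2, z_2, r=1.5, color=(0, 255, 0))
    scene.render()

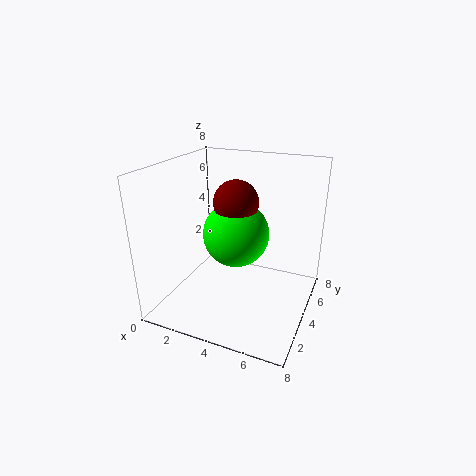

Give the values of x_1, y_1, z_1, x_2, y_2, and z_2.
x_1 = 5; y_1 = 1.5; z_1 = 7; x_2 = 5; y_2 = 1.5; z_2 = 5.5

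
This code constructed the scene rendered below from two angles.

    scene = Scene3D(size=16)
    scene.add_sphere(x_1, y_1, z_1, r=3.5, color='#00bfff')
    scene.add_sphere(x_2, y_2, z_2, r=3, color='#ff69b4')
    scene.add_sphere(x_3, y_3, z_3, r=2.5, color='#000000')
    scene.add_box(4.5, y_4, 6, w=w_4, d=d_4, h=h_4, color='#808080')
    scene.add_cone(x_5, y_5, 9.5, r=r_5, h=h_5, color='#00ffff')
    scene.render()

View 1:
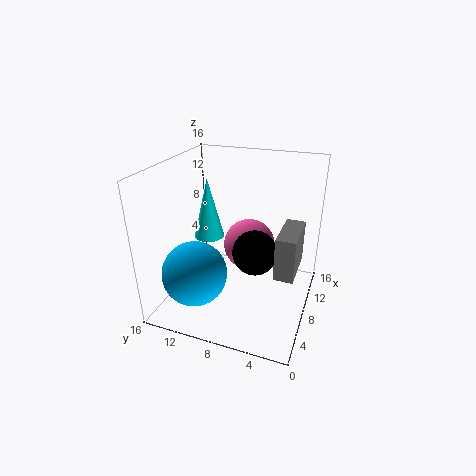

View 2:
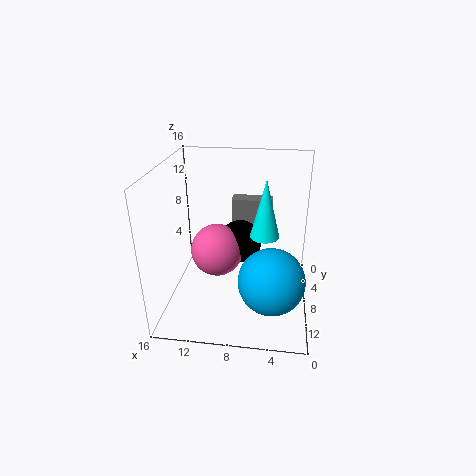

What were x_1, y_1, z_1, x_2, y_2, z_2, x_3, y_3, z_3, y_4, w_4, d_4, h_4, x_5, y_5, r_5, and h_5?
x_1 = 4
y_1 = 11.5
z_1 = 5
x_2 = 10.5
y_2 = 7.5
z_2 = 6
x_3 = 8
y_3 = 6
z_3 = 6.5
y_4 = 1
w_4 = 5
d_4 = 2
h_4 = 4.5
x_5 = 5
y_5 = 10
r_5 = 1.5
h_5 = 6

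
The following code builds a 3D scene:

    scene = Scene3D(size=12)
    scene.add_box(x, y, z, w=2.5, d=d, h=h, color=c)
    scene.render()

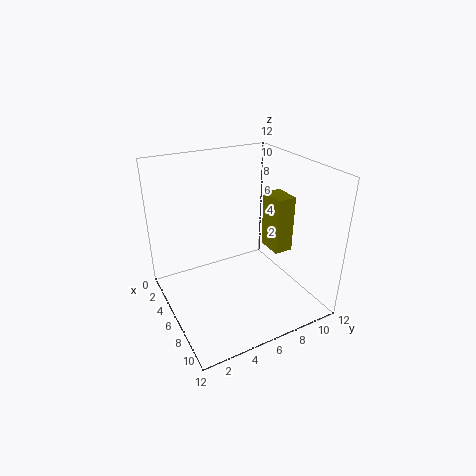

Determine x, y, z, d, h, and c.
x = 3.5, y = 10, z = 3.25, d = 1.75, h = 5.25, c = 'olive'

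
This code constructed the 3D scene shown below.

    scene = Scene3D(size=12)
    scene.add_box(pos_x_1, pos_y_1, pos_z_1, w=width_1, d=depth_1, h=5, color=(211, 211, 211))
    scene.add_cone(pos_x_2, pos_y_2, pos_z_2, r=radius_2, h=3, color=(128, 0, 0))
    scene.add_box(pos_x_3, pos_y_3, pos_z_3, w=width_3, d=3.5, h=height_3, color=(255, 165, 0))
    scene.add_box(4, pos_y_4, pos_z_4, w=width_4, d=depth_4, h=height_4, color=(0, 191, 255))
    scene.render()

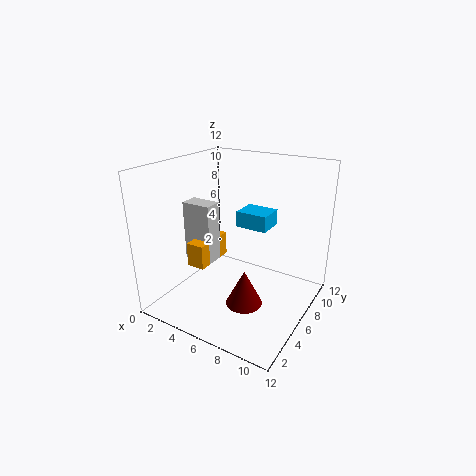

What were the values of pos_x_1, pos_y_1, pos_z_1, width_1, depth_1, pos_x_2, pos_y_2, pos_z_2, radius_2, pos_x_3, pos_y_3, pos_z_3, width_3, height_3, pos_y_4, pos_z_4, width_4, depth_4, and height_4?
pos_x_1 = 2; pos_y_1 = 4; pos_z_1 = 4; width_1 = 2.5; depth_1 = 1.5; pos_x_2 = 7.5; pos_y_2 = 4.5; pos_z_2 = 1; radius_2 = 1.5; pos_x_3 = 3; pos_y_3 = 3; pos_z_3 = 4; width_3 = 1.5; height_3 = 2; pos_y_4 = 9; pos_z_4 = 5.5; width_4 = 3; depth_4 = 2.5; height_4 = 1.5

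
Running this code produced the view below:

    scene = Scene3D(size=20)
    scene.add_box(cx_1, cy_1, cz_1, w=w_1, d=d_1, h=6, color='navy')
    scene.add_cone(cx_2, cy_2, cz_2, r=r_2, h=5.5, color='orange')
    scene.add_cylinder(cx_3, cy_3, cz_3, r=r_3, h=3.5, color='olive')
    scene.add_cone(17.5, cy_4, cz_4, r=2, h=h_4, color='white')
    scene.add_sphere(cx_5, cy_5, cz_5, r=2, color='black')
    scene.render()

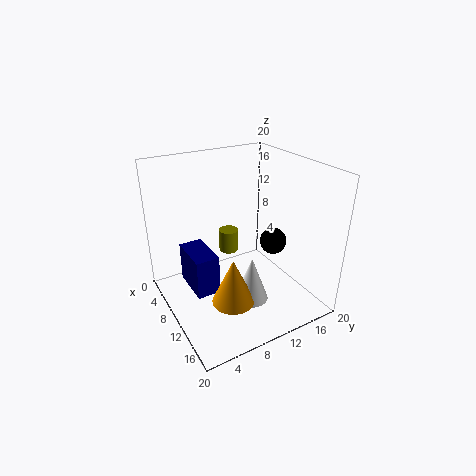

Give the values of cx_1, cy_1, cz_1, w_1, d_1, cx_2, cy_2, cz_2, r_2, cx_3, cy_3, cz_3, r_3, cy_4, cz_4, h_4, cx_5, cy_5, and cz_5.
cx_1 = 2.5; cy_1 = 4; cz_1 = 1; w_1 = 6.5; d_1 = 3.5; cx_2 = 17.5; cy_2 = 5; cz_2 = 6.5; r_2 = 2.5; cx_3 = 4.5; cy_3 = 11.5; cz_3 = 5; r_3 = 1.5; cy_4 = 7.5; cz_4 = 6; h_4 = 5.5; cx_5 = 9.5; cy_5 = 16.5; cz_5 = 7.5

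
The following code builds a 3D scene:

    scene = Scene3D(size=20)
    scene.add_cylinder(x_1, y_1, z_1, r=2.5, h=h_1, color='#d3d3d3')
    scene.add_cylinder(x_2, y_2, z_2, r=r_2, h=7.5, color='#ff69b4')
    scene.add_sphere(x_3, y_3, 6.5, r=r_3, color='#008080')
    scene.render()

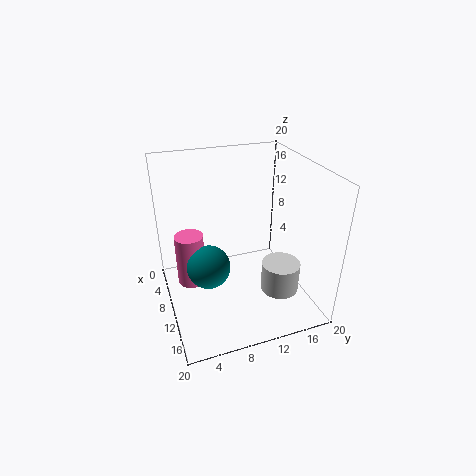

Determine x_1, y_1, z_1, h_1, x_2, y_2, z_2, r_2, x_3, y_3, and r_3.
x_1 = 15.5
y_1 = 14
z_1 = 4.5
h_1 = 4
x_2 = 8
y_2 = 3.5
z_2 = 3
r_2 = 2
x_3 = 10.5
y_3 = 5.5
r_3 = 3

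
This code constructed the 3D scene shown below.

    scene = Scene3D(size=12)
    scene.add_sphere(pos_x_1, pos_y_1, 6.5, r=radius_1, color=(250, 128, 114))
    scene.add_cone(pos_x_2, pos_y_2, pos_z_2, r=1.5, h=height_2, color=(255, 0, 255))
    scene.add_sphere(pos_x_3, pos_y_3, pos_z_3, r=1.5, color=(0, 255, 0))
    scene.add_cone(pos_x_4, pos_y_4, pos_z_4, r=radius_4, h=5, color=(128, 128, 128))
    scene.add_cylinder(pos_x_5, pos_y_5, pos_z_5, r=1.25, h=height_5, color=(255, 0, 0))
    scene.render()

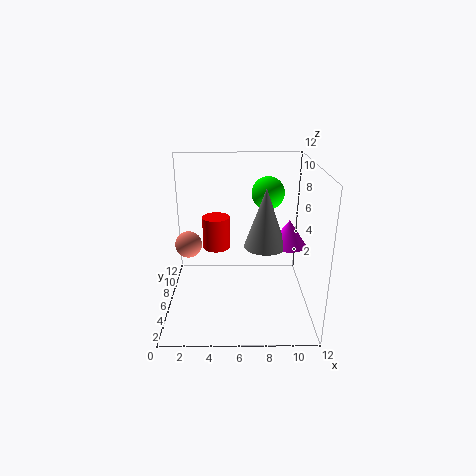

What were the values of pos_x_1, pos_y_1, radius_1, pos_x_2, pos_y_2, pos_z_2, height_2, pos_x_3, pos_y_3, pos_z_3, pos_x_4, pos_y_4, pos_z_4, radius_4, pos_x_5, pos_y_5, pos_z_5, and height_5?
pos_x_1 = 2.25; pos_y_1 = 3.75; radius_1 = 1; pos_x_2 = 10.25; pos_y_2 = 6.25; pos_z_2 = 5.25; height_2 = 2.25; pos_x_3 = 8.75; pos_y_3 = 9.75; pos_z_3 = 8.75; pos_x_4 = 8.25; pos_y_4 = 6; pos_z_4 = 5.25; radius_4 = 1.75; pos_x_5 = 4; pos_y_5 = 9; pos_z_5 = 3.75; height_5 = 3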